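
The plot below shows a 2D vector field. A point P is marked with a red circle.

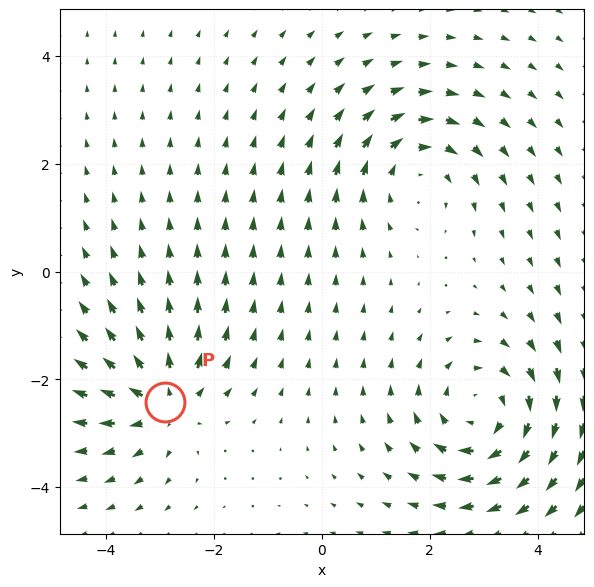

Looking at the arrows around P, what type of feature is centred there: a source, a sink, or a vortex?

At P (-2.9, -2.4) the arrows spread outward. Divergence about +5, curl ≈0 — positive divergence with near-zero curl is a source.

source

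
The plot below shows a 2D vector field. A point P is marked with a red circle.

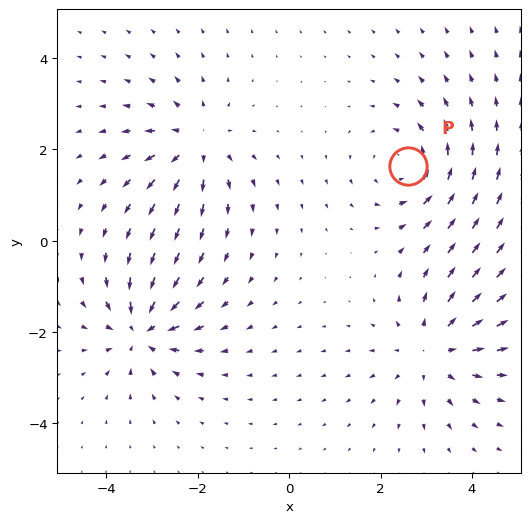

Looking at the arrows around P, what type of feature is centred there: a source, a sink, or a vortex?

At P (2.6, 1.6) the arrows circulate counterclockwise. Divergence ≈0, curl about +4 — near-zero divergence with nonzero curl is a vortex.

vortex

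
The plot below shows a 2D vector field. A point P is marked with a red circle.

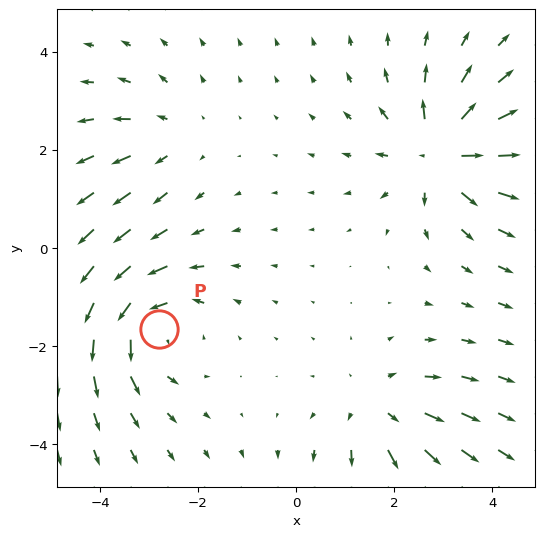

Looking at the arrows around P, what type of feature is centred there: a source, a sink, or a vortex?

vortex

At P (-2.8, -1.7) the arrows circulate counterclockwise. Divergence ≈0, curl about +4 — near-zero divergence with nonzero curl is a vortex.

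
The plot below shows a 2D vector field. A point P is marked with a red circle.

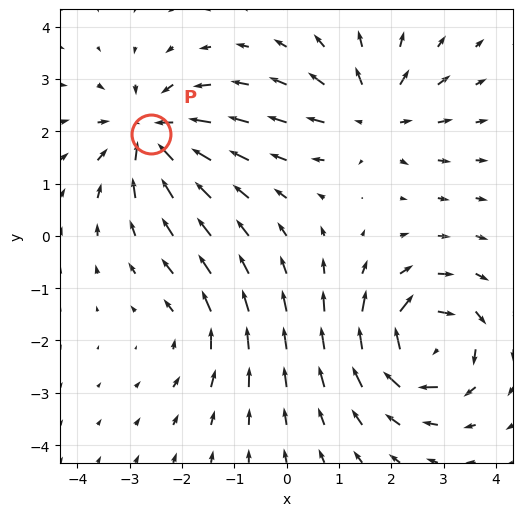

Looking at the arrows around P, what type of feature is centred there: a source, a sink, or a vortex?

sink

At P (-2.6, 2.0) the arrows converge inward. Divergence about -5, curl ≈0 — negative divergence with near-zero curl is a sink.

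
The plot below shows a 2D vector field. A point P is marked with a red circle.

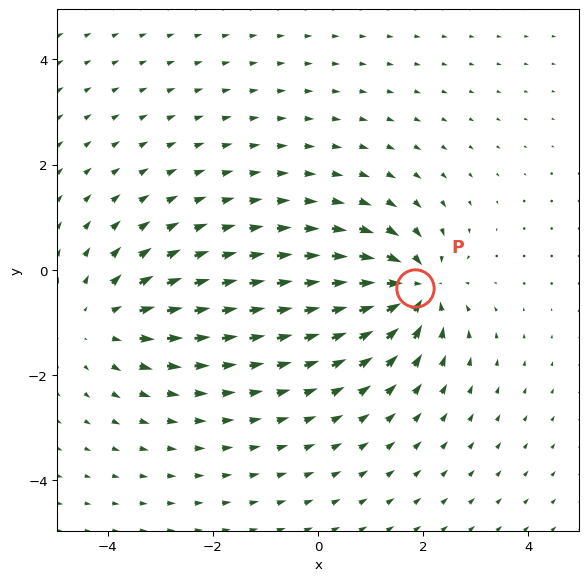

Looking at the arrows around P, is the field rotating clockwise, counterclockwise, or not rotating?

not rotating

Near P at (1.8, -0.4) the arrows show no circulation. The curl there is ≈0.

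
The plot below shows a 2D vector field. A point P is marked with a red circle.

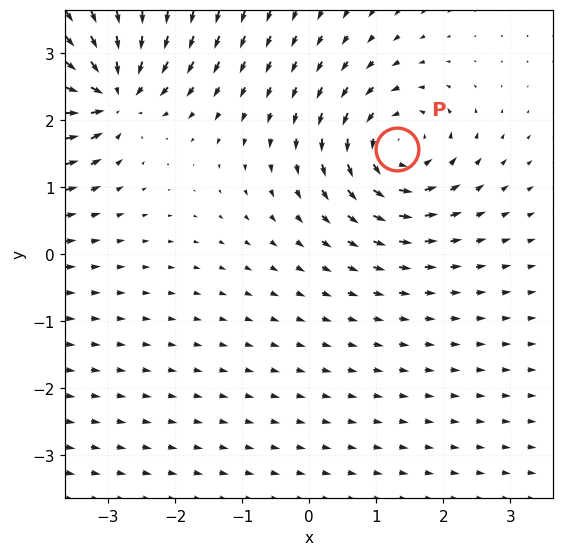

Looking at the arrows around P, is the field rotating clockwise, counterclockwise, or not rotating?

counterclockwise

Near P at (1.3, 1.6) the arrows circulate counterclockwise. The curl (z-component) there is about +4; positive curl means counterclockwise rotation.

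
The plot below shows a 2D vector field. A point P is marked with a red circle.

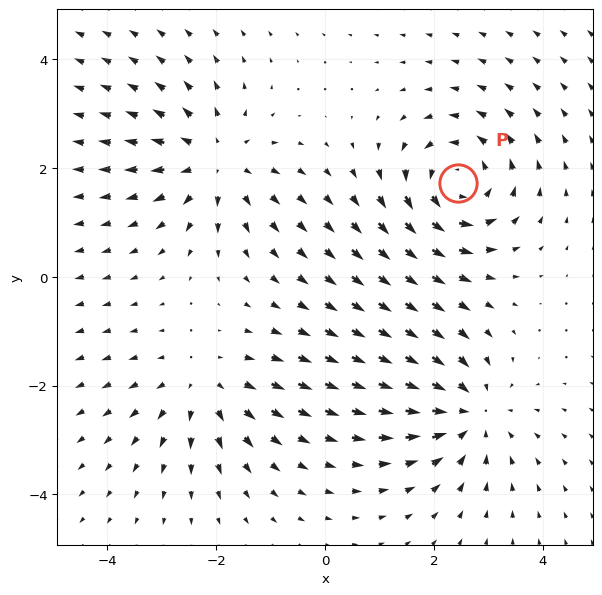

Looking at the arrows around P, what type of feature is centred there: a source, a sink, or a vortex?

At P (2.4, 1.7) the arrows circulate counterclockwise. Divergence ≈0, curl about +5 — near-zero divergence with nonzero curl is a vortex.

vortex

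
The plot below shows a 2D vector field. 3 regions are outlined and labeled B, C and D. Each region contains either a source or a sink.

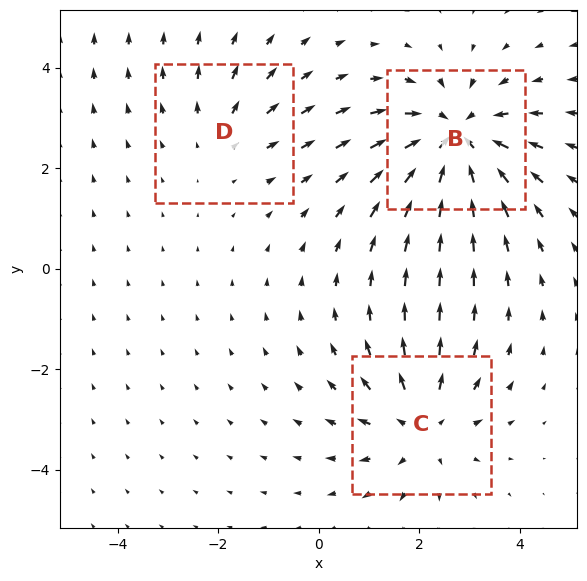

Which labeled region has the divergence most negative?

B

Divergence at each region's feature centre — B: about -4, C: about +3, D: about +2. Region B is most negative.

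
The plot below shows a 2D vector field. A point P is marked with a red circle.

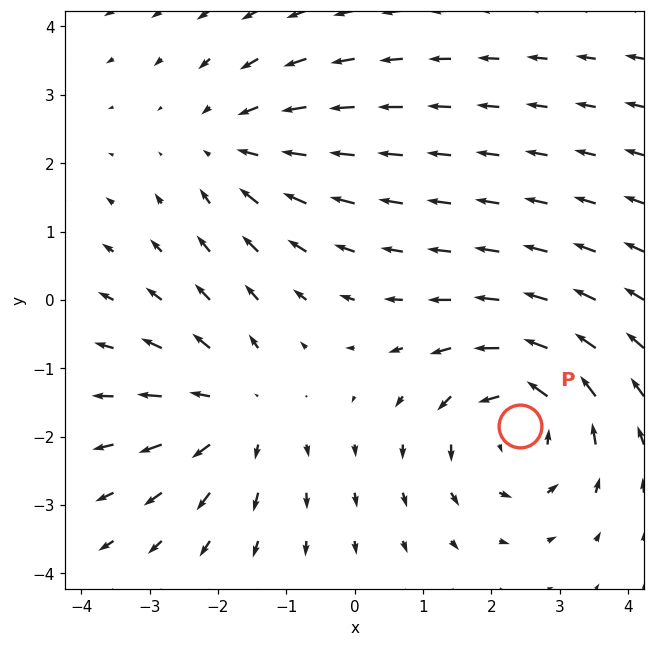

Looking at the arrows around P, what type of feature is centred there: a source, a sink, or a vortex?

At P (2.4, -1.8) the arrows circulate counterclockwise. Divergence ≈0, curl about +4 — near-zero divergence with nonzero curl is a vortex.

vortex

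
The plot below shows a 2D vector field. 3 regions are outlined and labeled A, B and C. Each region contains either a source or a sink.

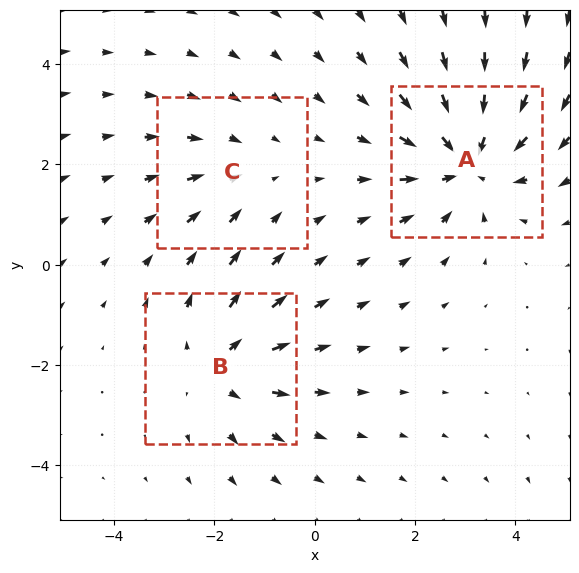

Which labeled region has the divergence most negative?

Divergence at each region's feature centre — A: about -4, B: about +3, C: about -2. Region A is most negative.

A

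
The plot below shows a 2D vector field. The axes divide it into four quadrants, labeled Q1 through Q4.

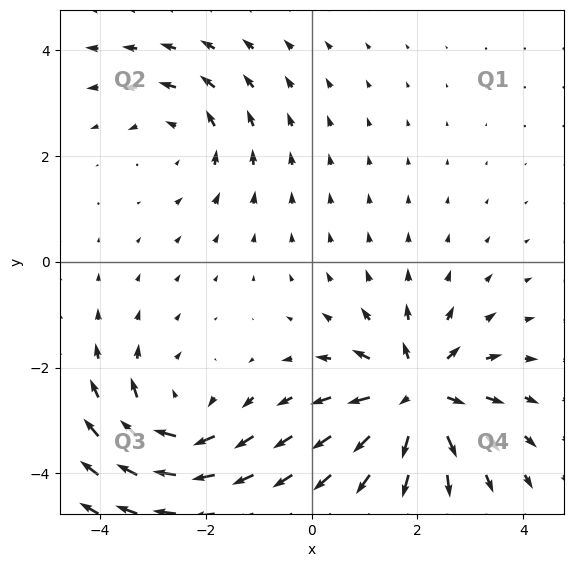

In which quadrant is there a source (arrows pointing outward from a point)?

The source sits at approximately (2.0, -2.5), which lies in quadrant Q4. The divergence there is about +5, positive as expected for a source.

Q4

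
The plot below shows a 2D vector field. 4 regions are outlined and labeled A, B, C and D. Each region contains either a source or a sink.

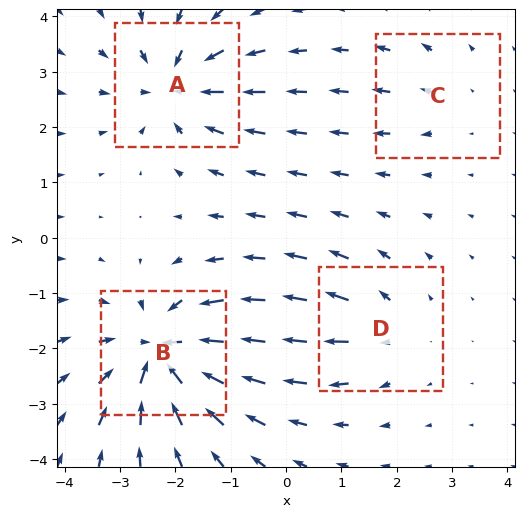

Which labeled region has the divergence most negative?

B

Divergence at each region's feature centre — A: about -6, B: about -7, C: about +2, D: about +3. Region B is most negative.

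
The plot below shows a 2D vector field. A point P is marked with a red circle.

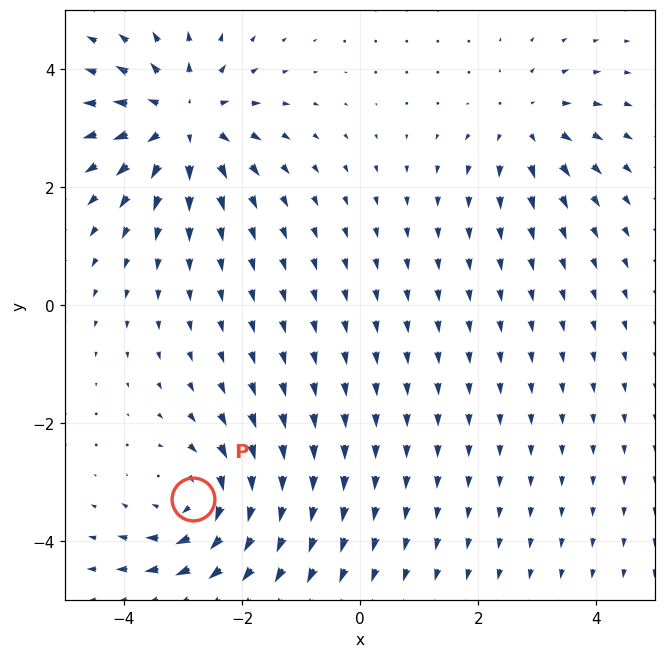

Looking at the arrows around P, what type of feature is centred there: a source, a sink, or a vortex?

vortex

At P (-2.8, -3.3) the arrows circulate clockwise. Divergence ≈0, curl about -5 — near-zero divergence with nonzero curl is a vortex.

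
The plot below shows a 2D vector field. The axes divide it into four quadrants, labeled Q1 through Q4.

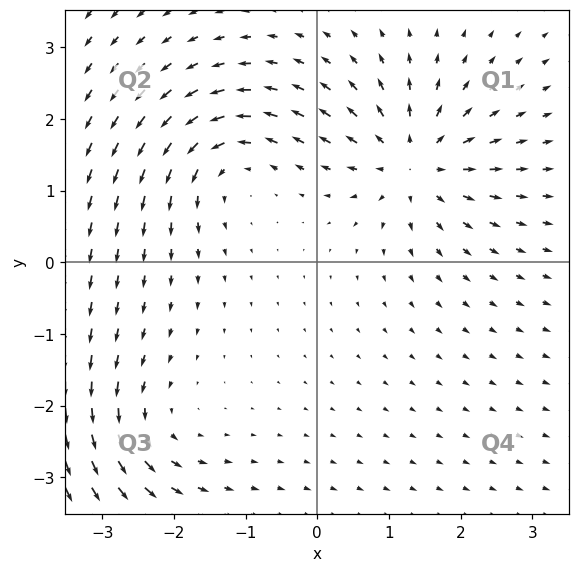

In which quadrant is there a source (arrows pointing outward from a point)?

The source sits at approximately (1.4, 1.4), which lies in quadrant Q1. The divergence there is about +6, positive as expected for a source.

Q1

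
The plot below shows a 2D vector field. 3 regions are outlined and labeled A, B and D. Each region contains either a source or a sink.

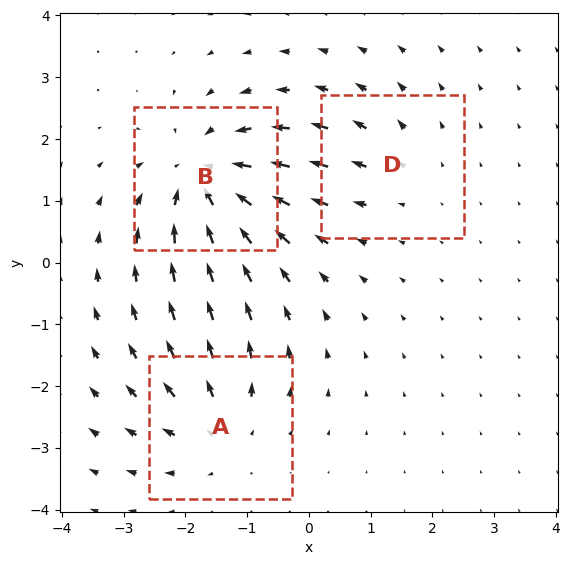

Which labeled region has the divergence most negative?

Divergence at each region's feature centre — A: about +3, B: about -5, D: about +2. Region B is most negative.

B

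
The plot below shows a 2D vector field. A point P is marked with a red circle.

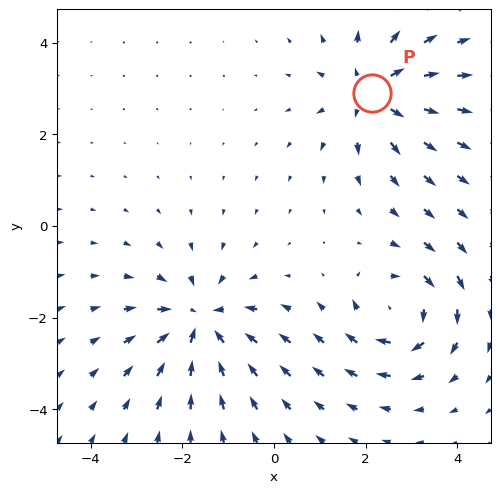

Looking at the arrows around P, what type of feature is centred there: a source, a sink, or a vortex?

At P (2.1, 2.9) the arrows spread outward. Divergence about +4, curl ≈0 — positive divergence with near-zero curl is a source.

source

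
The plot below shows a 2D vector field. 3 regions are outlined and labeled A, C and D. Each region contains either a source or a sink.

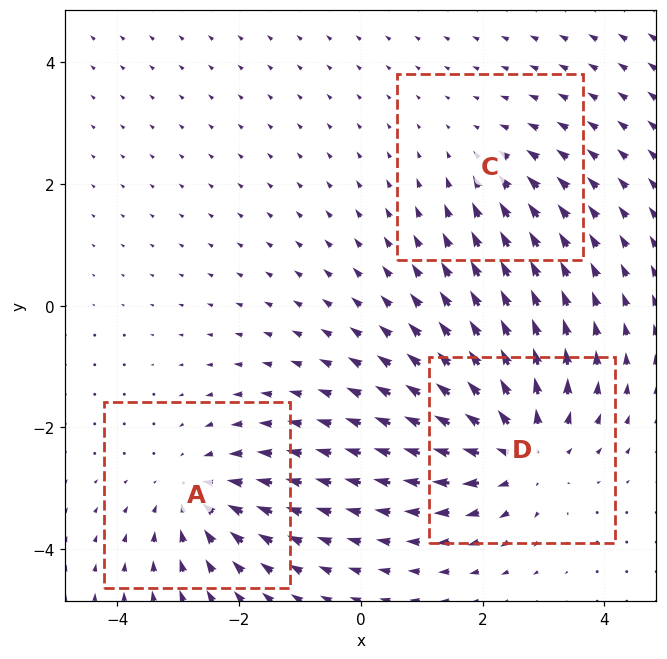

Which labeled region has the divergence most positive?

D

Divergence at each region's feature centre — A: about -3, C: about -2, D: about +4. Region D is most positive.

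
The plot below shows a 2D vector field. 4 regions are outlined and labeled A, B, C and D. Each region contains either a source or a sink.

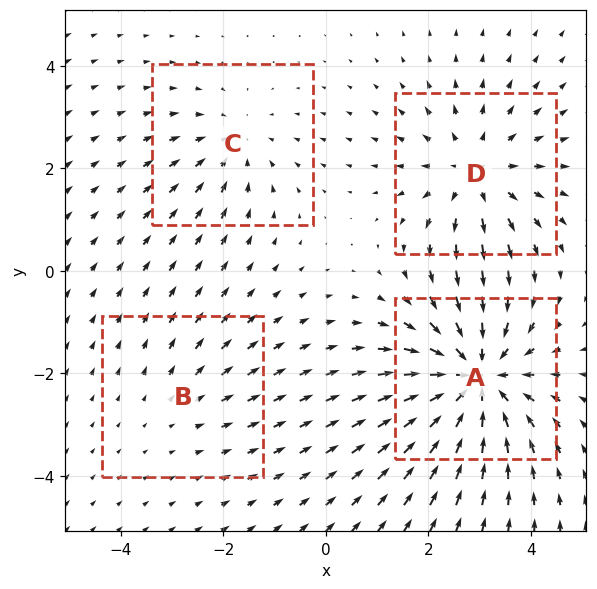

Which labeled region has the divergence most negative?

Divergence at each region's feature centre — A: about -6, B: about +2, C: about -3, D: about +4. Region A is most negative.

A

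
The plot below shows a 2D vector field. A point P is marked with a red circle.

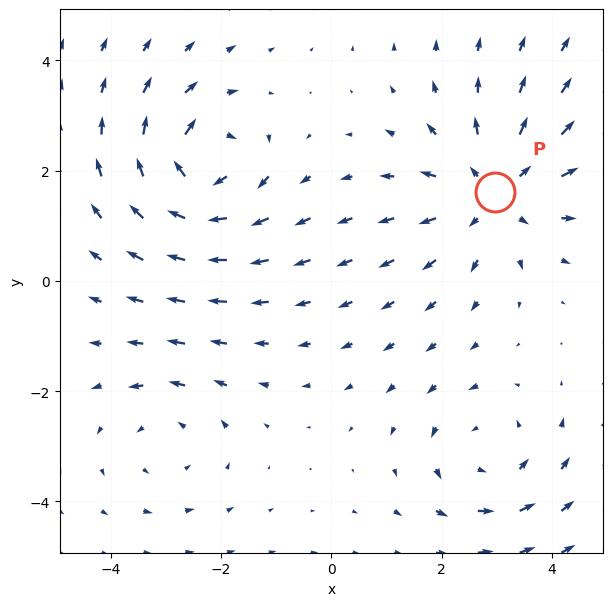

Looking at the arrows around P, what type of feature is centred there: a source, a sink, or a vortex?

source

At P (3.0, 1.6) the arrows spread outward. Divergence about +4, curl ≈0 — positive divergence with near-zero curl is a source.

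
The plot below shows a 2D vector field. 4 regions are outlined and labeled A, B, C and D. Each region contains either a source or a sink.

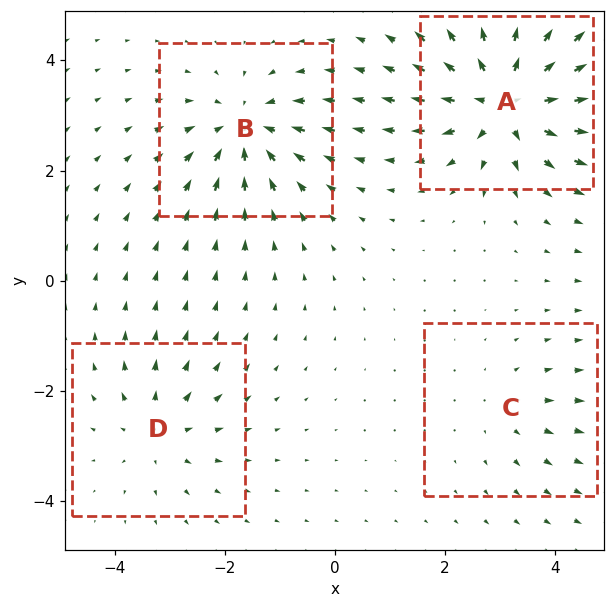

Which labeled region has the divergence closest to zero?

C

Divergence at each region's feature centre — A: about +7, B: about -5, C: about +2, D: about +4. Region C is closest to zero.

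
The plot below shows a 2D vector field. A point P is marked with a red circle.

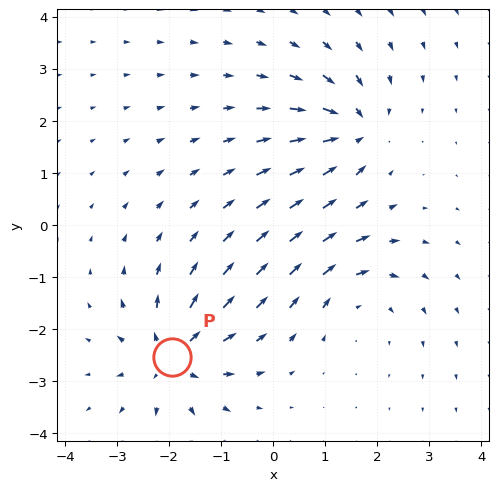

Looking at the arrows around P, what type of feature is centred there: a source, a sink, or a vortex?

At P (-1.9, -2.5) the arrows spread outward. Divergence about +5, curl ≈0 — positive divergence with near-zero curl is a source.

source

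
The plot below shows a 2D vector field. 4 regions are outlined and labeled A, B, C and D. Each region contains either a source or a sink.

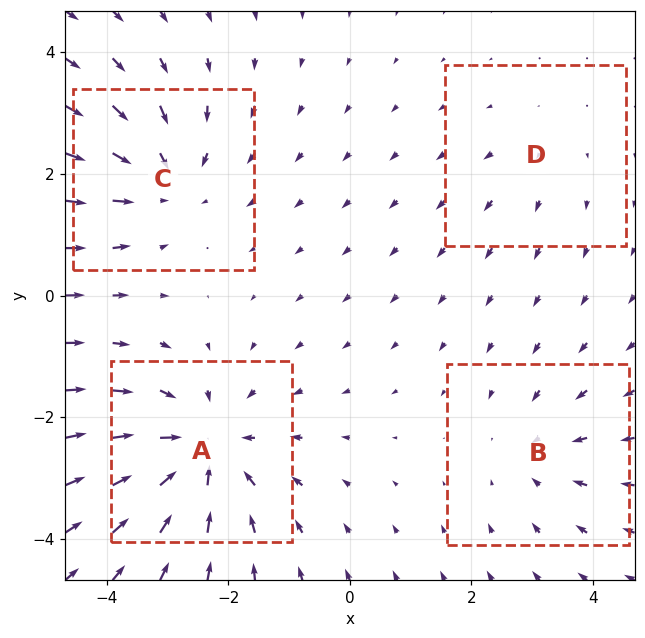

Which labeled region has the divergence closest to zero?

Divergence at each region's feature centre — A: about -6, B: about -3, C: about -4, D: about +2. Region D is closest to zero.

D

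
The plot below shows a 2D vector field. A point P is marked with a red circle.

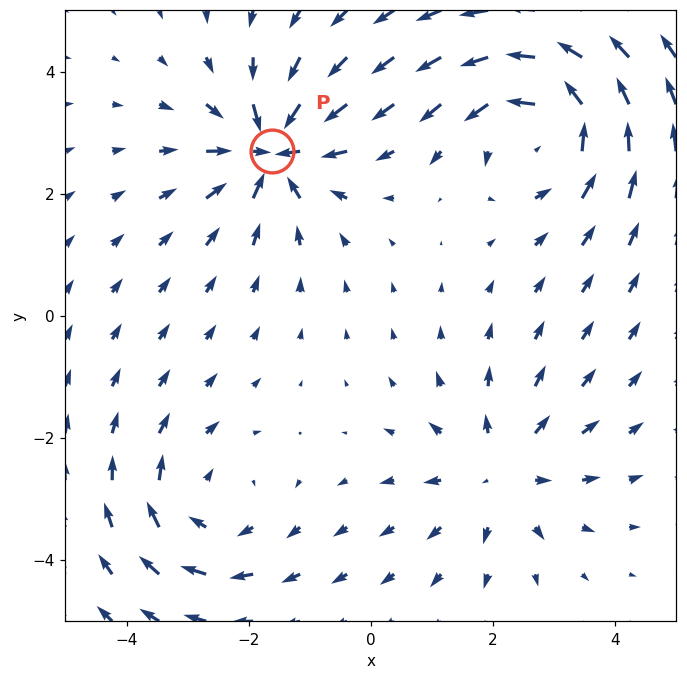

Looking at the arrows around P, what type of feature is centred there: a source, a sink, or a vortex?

sink

At P (-1.6, 2.7) the arrows converge inward. Divergence about -5, curl ≈0 — negative divergence with near-zero curl is a sink.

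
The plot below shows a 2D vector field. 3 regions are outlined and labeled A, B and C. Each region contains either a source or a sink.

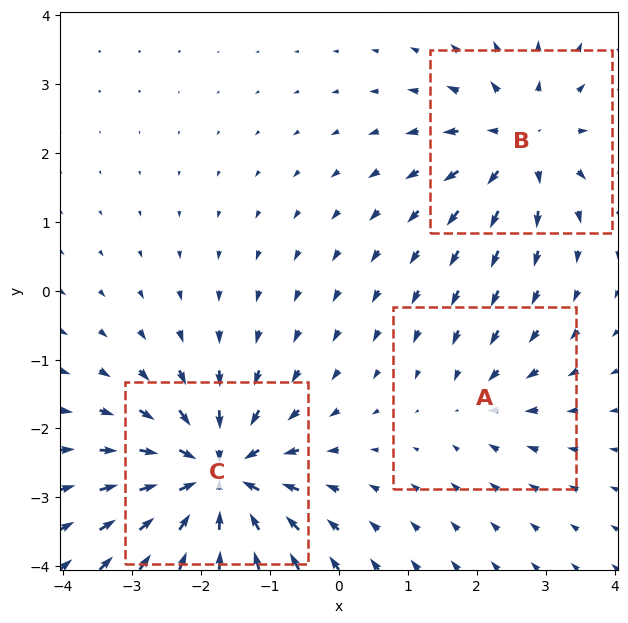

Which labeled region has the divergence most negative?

Divergence at each region's feature centre — A: about -2, B: about +4, C: about -6. Region C is most negative.

C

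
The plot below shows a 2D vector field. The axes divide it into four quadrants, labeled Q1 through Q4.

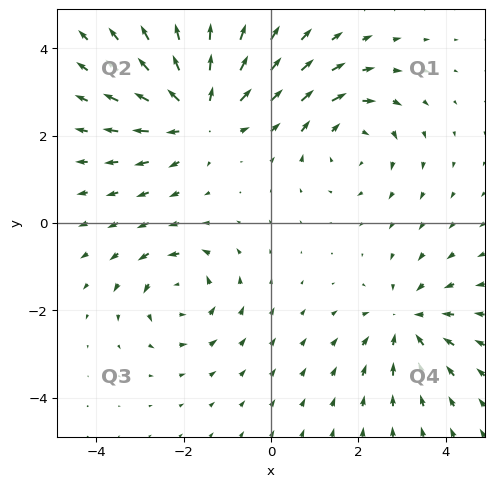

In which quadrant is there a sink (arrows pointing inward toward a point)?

The sink sits at approximately (3.1, -2.3), which lies in quadrant Q4. The divergence there is about -3, negative as expected for a sink.

Q4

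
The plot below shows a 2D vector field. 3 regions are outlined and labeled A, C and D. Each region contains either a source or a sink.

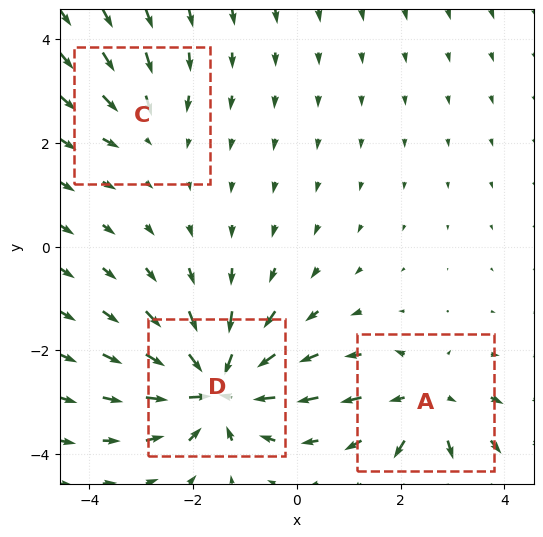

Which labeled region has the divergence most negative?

D

Divergence at each region's feature centre — A: about +4, C: about -2, D: about -6. Region D is most negative.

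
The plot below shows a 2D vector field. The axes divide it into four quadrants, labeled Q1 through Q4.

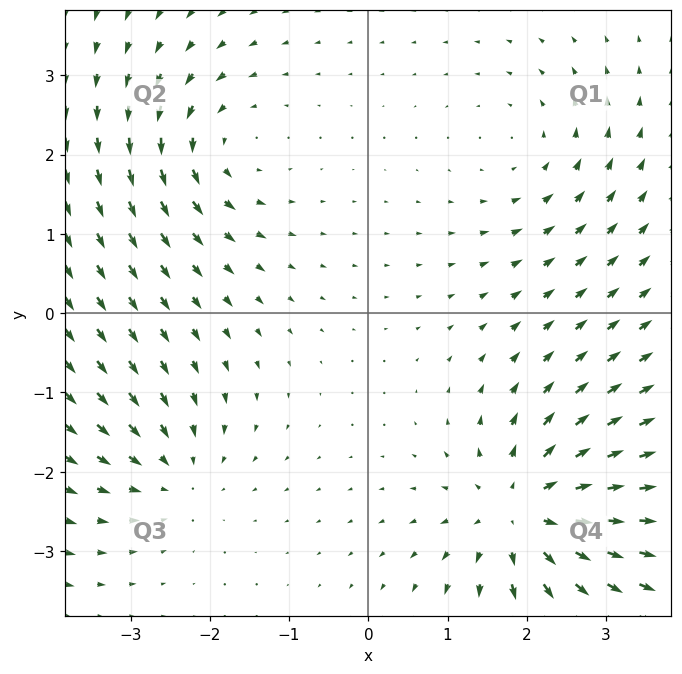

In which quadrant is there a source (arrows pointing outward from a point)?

The source sits at approximately (2.0, -2.5), which lies in quadrant Q4. The divergence there is about +6, positive as expected for a source.

Q4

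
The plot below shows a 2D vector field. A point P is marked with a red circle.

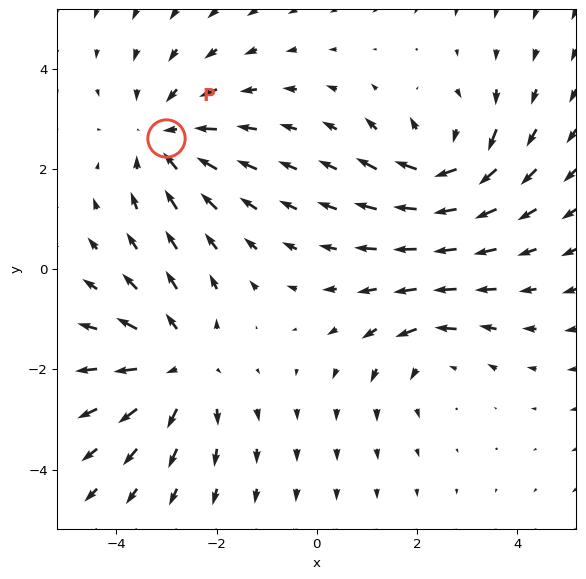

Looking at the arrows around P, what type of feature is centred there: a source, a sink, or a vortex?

sink

At P (-3.0, 2.6) the arrows converge inward. Divergence about -4, curl ≈0 — negative divergence with near-zero curl is a sink.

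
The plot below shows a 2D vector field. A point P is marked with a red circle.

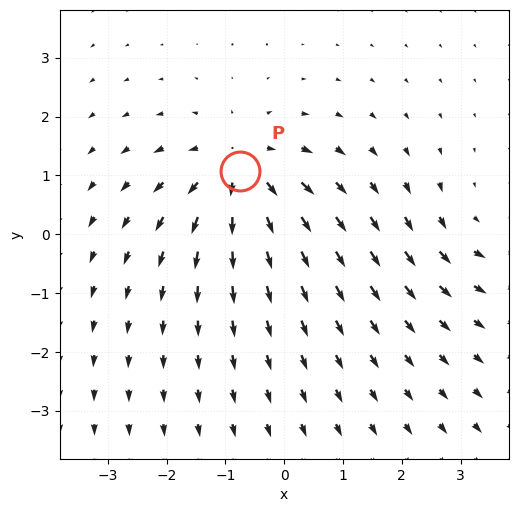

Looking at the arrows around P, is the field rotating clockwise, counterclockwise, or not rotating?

not rotating

Near P at (-0.8, 1.1) the arrows show no circulation. The curl there is ≈0.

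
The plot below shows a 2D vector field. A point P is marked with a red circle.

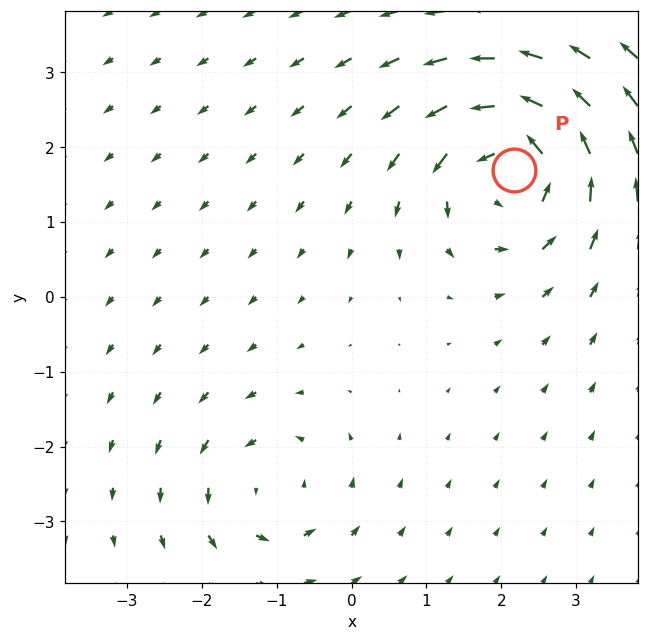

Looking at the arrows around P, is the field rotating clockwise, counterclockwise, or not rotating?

counterclockwise

Near P at (2.2, 1.7) the arrows circulate counterclockwise. The curl (z-component) there is about +6; positive curl means counterclockwise rotation.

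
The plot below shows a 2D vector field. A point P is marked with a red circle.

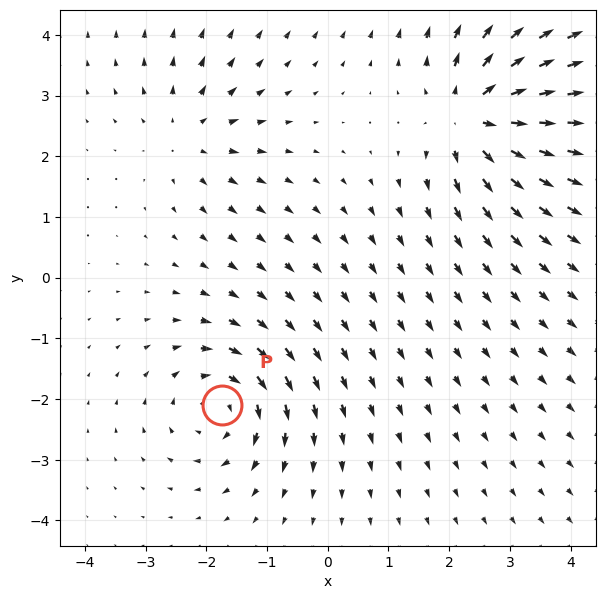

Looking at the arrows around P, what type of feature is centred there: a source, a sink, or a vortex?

At P (-1.8, -2.1) the arrows circulate clockwise. Divergence ≈0, curl about -5 — near-zero divergence with nonzero curl is a vortex.

vortex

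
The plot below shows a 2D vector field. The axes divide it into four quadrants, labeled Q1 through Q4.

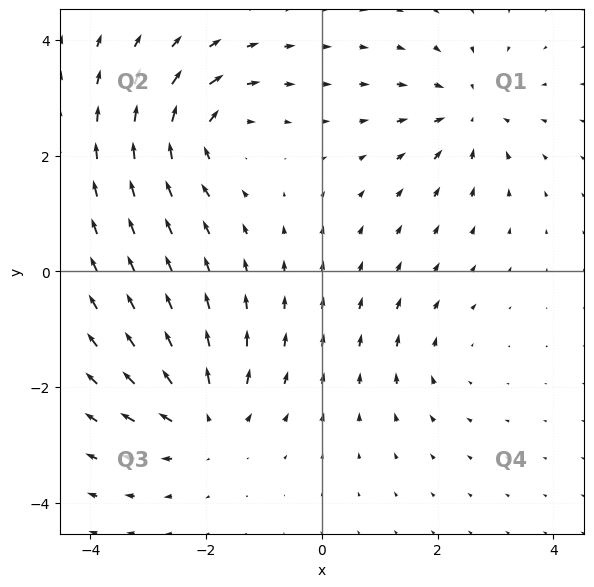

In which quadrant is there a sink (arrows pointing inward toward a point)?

Q1

The sink sits at approximately (2.5, 2.8), which lies in quadrant Q1. The divergence there is about -5, negative as expected for a sink.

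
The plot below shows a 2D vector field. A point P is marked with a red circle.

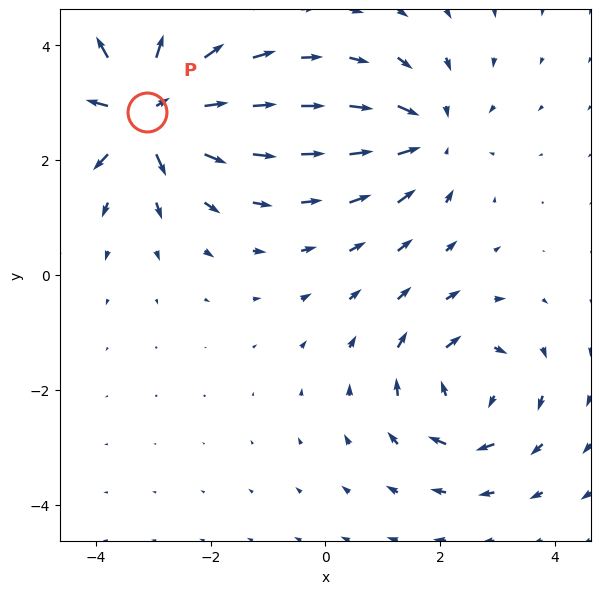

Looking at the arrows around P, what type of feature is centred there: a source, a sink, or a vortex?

source

At P (-3.1, 2.8) the arrows spread outward. Divergence about +6, curl ≈0 — positive divergence with near-zero curl is a source.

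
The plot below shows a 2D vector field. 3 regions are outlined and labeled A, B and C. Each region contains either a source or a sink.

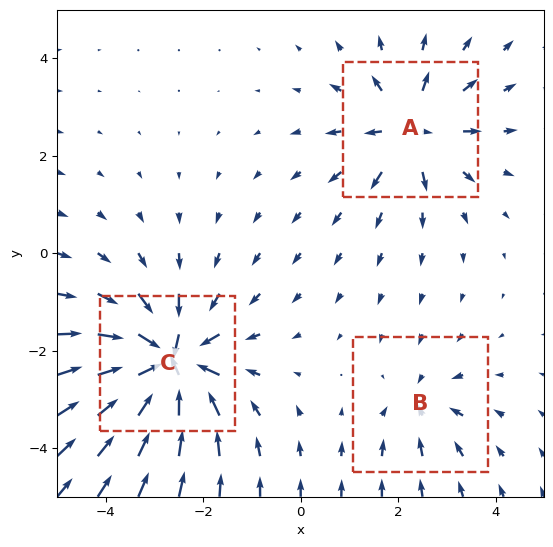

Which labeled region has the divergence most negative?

C

Divergence at each region's feature centre — A: about +4, B: about -2, C: about -6. Region C is most negative.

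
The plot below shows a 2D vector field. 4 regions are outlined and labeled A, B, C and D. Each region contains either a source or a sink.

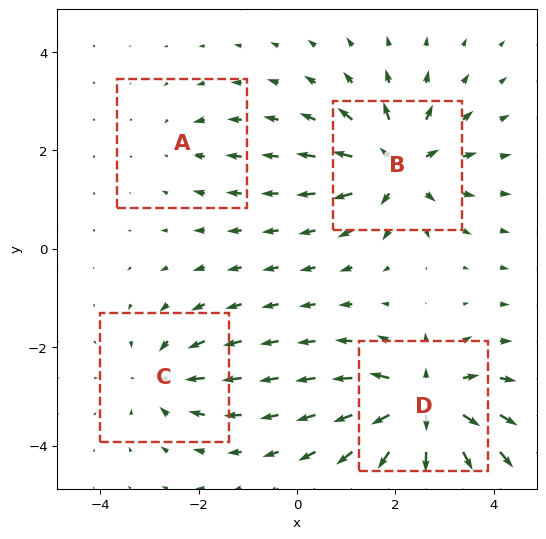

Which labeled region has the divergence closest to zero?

A

Divergence at each region's feature centre — A: about -2, B: about +7, C: about -4, D: about +8. Region A is closest to zero.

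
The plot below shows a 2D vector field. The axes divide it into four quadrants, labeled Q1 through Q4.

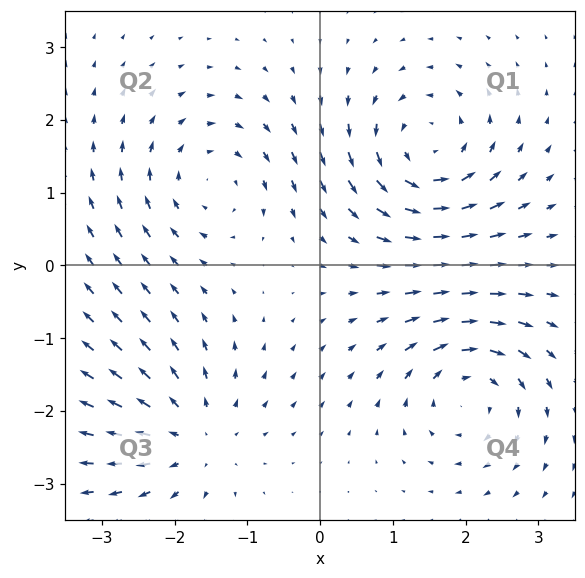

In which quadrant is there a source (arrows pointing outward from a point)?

The source sits at approximately (-1.7, -2.4), which lies in quadrant Q3. The divergence there is about +4, positive as expected for a source.

Q3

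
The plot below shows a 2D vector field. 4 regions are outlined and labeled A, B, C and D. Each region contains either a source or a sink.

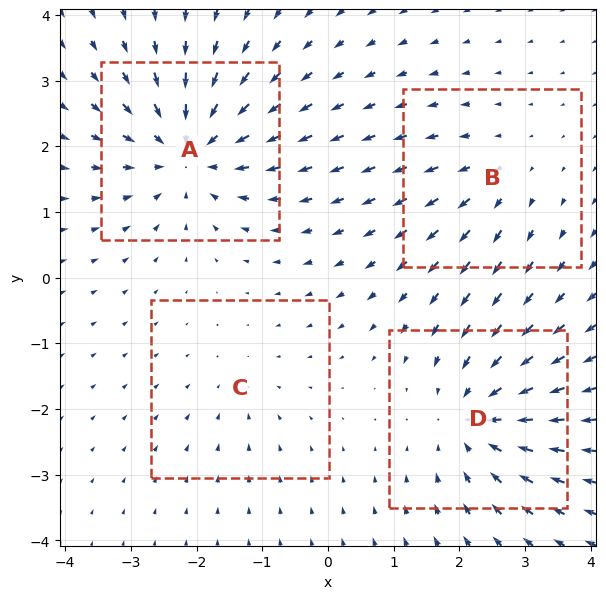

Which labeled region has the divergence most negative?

A

Divergence at each region's feature centre — A: about -6, B: about +3, C: about -2, D: about -5. Region A is most negative.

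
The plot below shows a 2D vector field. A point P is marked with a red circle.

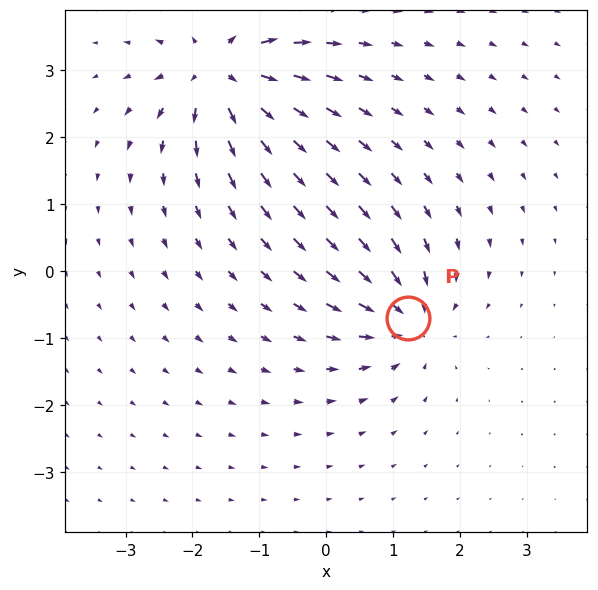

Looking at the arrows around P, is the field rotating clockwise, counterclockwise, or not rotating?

Near P at (1.2, -0.7) the arrows show no circulation. The curl there is ≈0.

not rotating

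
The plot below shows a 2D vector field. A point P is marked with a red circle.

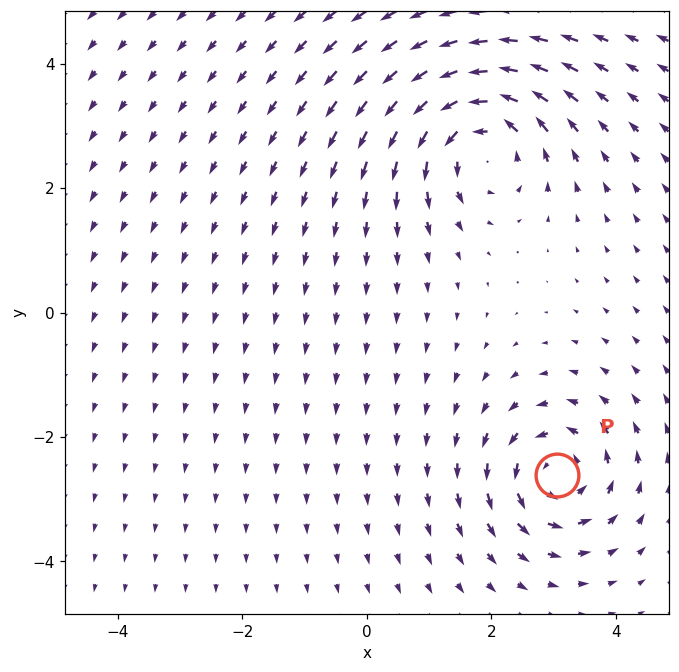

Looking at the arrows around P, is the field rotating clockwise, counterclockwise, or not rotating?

Near P at (3.0, -2.6) the arrows circulate counterclockwise. The curl (z-component) there is about +5; positive curl means counterclockwise rotation.

counterclockwise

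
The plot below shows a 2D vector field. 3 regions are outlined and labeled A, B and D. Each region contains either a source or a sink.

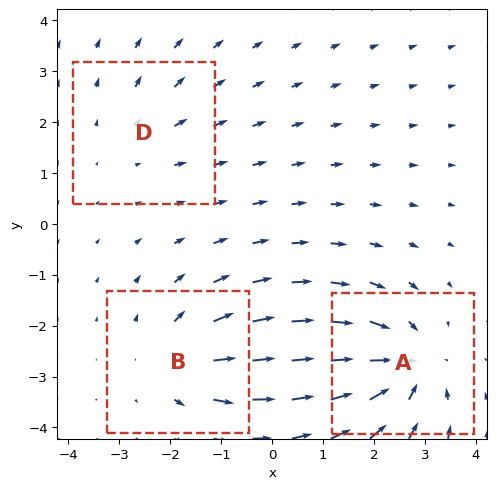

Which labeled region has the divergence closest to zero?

Divergence at each region's feature centre — A: about -4, B: about +3, D: about +2. Region D is closest to zero.

D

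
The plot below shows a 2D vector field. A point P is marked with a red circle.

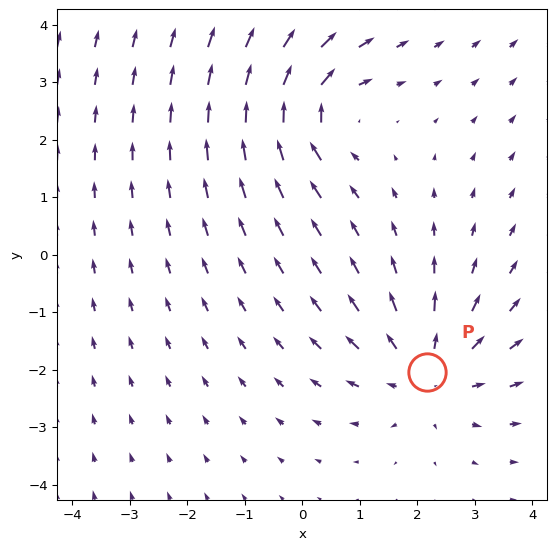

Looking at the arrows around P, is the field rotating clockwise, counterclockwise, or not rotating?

Near P at (2.2, -2.0) the arrows show no circulation. The curl there is ≈0.

not rotating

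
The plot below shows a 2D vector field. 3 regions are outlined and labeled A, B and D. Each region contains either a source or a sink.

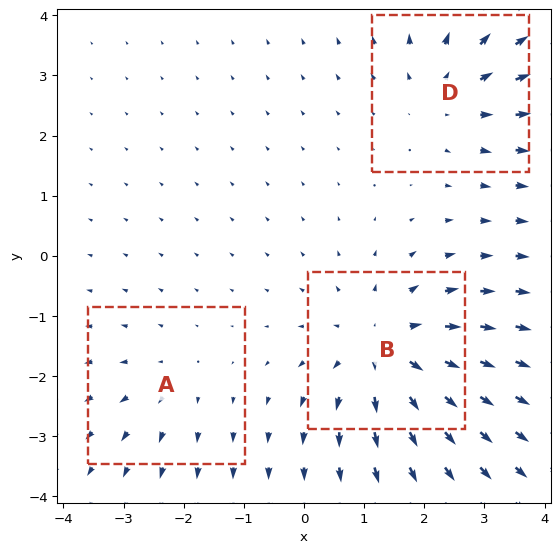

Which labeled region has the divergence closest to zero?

Divergence at each region's feature centre — A: about +2, B: about +4, D: about +3. Region A is closest to zero.

A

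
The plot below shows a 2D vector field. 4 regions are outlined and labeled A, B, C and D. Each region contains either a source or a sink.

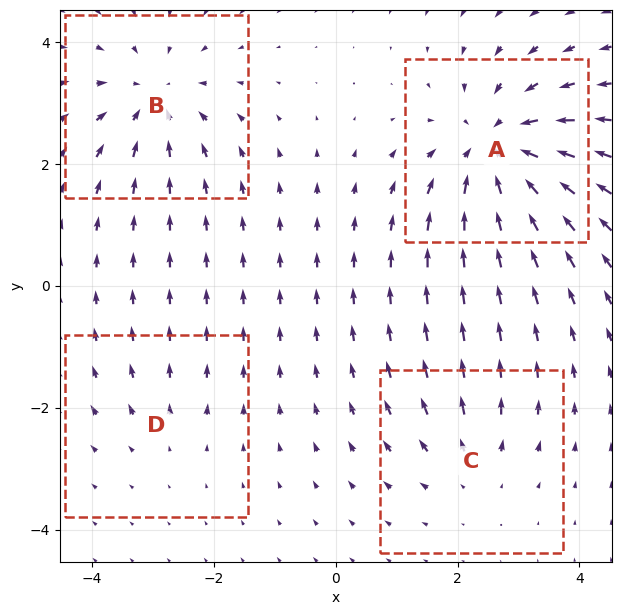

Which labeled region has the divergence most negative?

A

Divergence at each region's feature centre — A: about -7, B: about -5, C: about +3, D: about +2. Region A is most negative.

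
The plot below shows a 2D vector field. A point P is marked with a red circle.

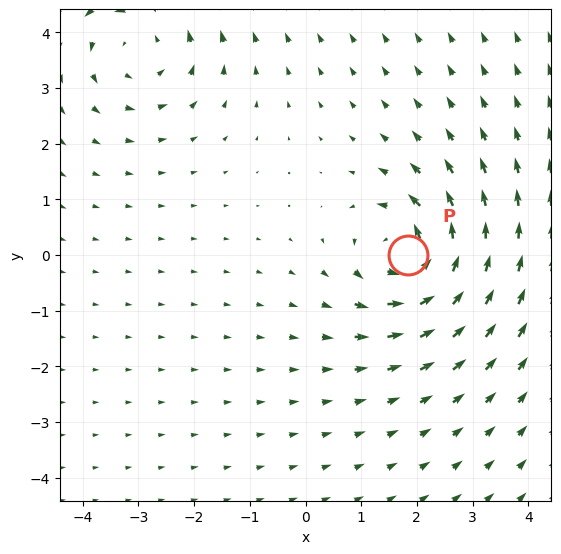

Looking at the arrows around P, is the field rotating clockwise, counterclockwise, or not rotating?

counterclockwise

Near P at (1.8, -0.0) the arrows circulate counterclockwise. The curl (z-component) there is about +5; positive curl means counterclockwise rotation.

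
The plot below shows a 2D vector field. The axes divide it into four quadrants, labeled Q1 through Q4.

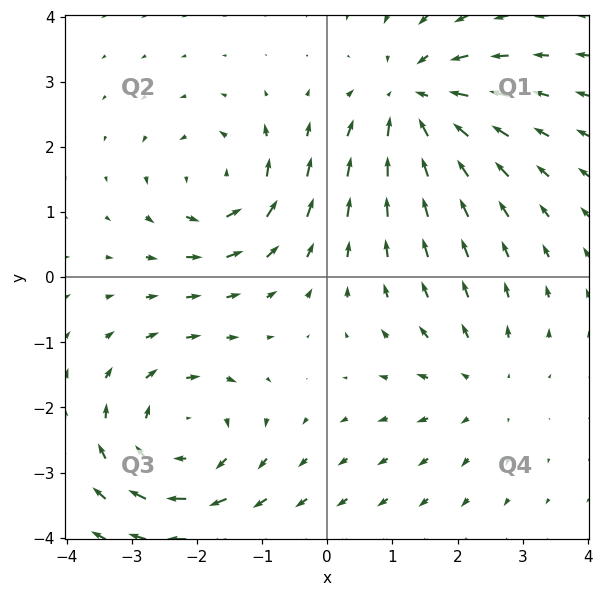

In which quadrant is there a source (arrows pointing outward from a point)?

Q4

The source sits at approximately (2.4, -1.6), which lies in quadrant Q4. The divergence there is about +2, positive as expected for a source.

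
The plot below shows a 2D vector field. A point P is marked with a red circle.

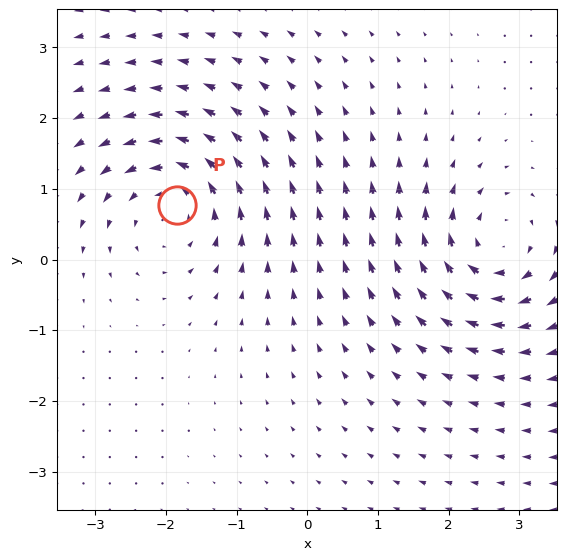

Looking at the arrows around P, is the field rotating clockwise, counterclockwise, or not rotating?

Near P at (-1.8, 0.8) the arrows circulate counterclockwise. The curl (z-component) there is about +3; positive curl means counterclockwise rotation.

counterclockwise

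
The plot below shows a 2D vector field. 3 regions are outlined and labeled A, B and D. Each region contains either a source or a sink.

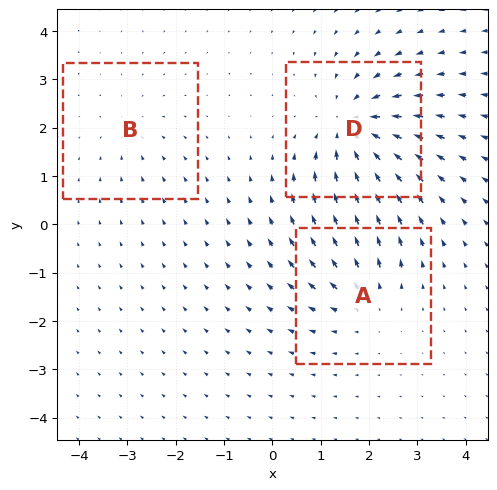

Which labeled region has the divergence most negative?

Divergence at each region's feature centre — A: about +3, B: about -2, D: about -5. Region D is most negative.

D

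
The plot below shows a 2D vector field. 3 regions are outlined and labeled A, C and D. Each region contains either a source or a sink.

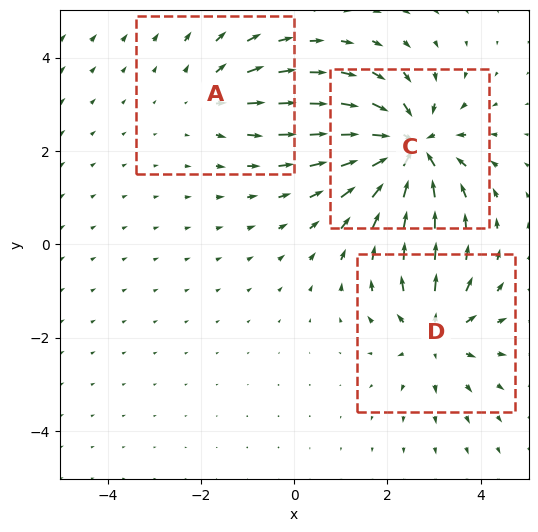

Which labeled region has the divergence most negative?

C

Divergence at each region's feature centre — A: about +2, C: about -5, D: about +3. Region C is most negative.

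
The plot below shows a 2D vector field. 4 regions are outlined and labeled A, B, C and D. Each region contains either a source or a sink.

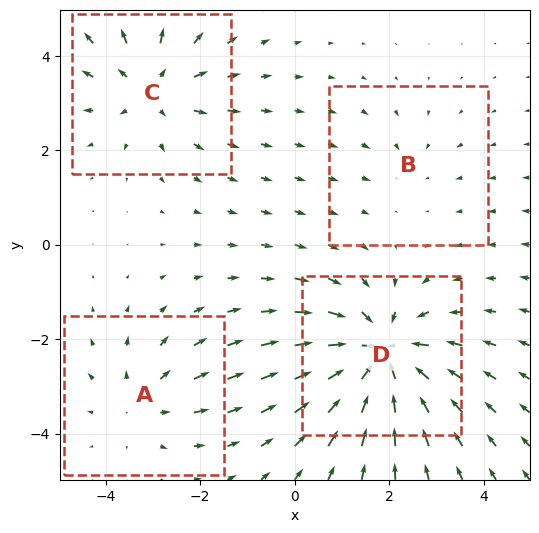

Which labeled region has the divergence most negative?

D

Divergence at each region's feature centre — A: about +3, B: about -2, C: about +4, D: about -6. Region D is most negative.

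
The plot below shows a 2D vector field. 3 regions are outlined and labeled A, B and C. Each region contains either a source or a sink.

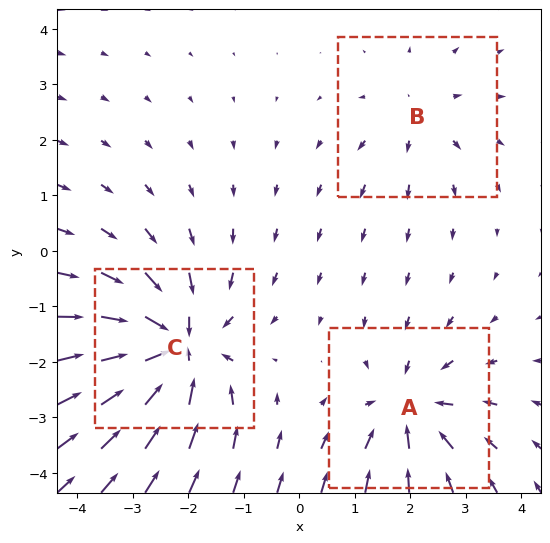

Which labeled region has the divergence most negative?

C

Divergence at each region's feature centre — A: about -4, B: about +2, C: about -6. Region C is most negative.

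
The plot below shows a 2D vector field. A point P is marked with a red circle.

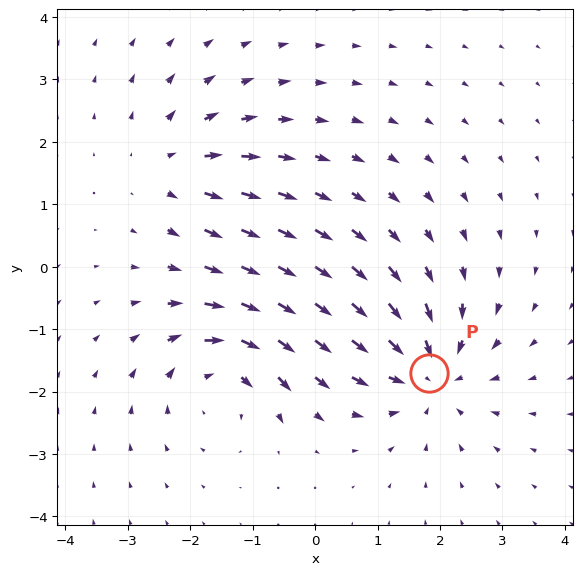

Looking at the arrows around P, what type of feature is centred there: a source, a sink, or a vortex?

sink

At P (1.8, -1.7) the arrows converge inward. Divergence about -5, curl ≈0 — negative divergence with near-zero curl is a sink.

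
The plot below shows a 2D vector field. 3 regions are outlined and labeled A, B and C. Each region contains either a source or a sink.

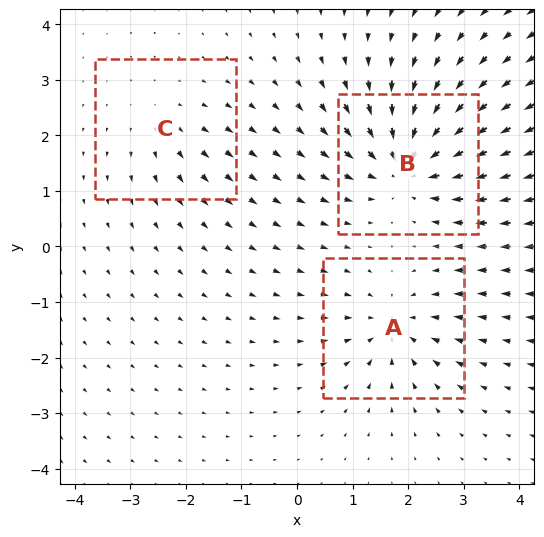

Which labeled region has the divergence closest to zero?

Divergence at each region's feature centre — A: about -4, B: about -6, C: about +2. Region C is closest to zero.

C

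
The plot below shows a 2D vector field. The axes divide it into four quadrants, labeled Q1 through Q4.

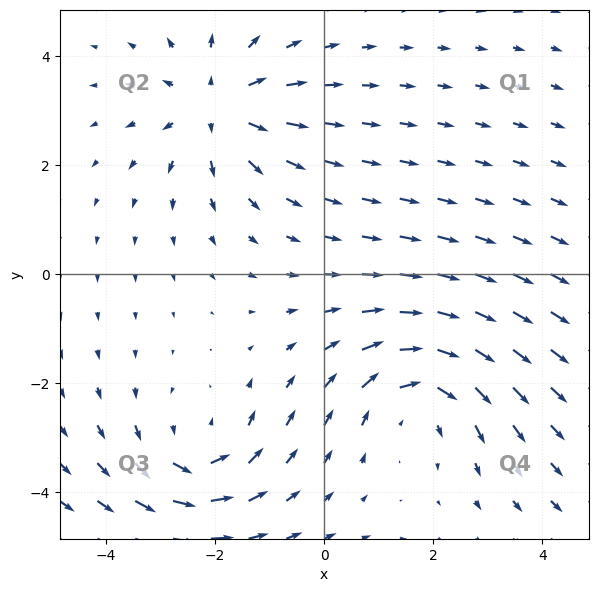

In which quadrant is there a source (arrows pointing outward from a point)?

The source sits at approximately (-1.9, 3.1), which lies in quadrant Q2. The divergence there is about +4, positive as expected for a source.

Q2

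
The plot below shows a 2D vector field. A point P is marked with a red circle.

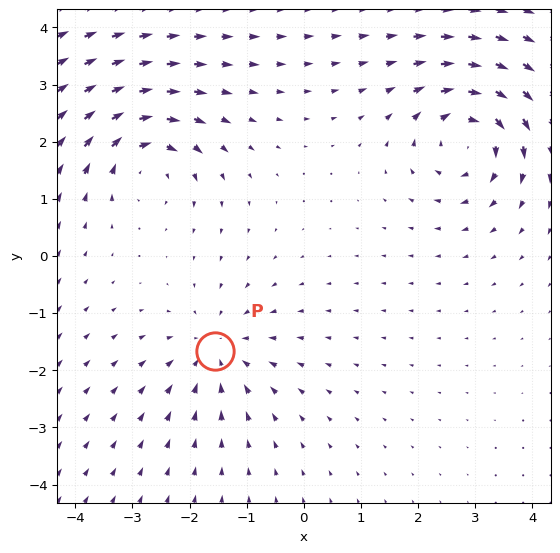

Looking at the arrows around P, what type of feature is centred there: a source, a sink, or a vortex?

sink

At P (-1.5, -1.7) the arrows converge inward. Divergence about -3, curl ≈0 — negative divergence with near-zero curl is a sink.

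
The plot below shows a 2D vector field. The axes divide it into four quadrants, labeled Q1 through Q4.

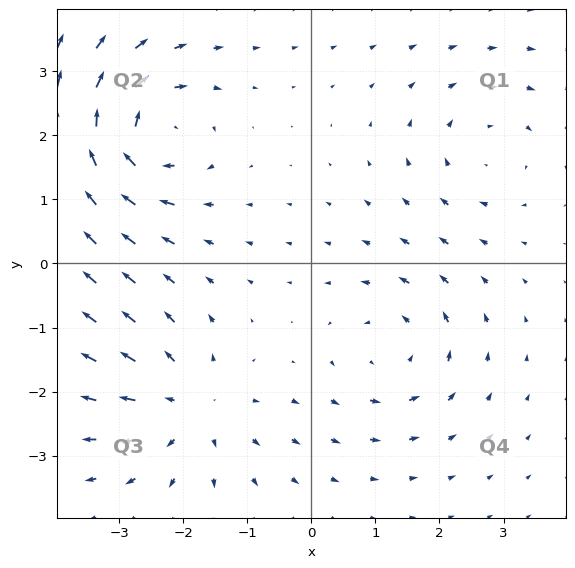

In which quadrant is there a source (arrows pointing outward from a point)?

The source sits at approximately (-1.9, -2.2), which lies in quadrant Q3. The divergence there is about +4, positive as expected for a source.

Q3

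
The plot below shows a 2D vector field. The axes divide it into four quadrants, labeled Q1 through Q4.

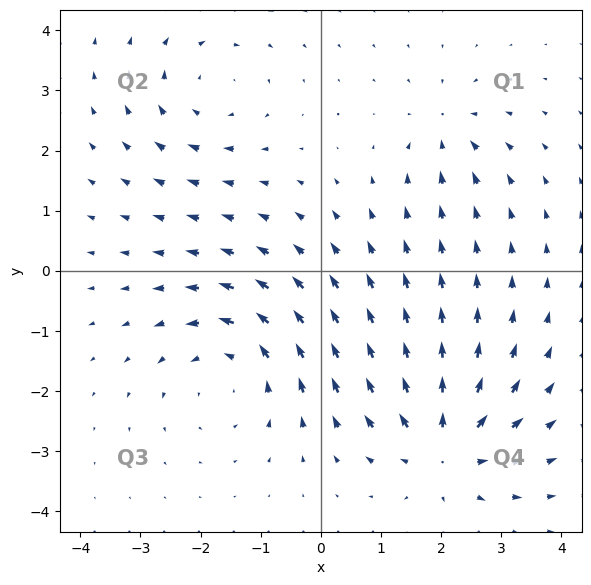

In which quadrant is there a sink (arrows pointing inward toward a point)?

Q1

The sink sits at approximately (2.1, 2.3), which lies in quadrant Q1. The divergence there is about -4, negative as expected for a sink.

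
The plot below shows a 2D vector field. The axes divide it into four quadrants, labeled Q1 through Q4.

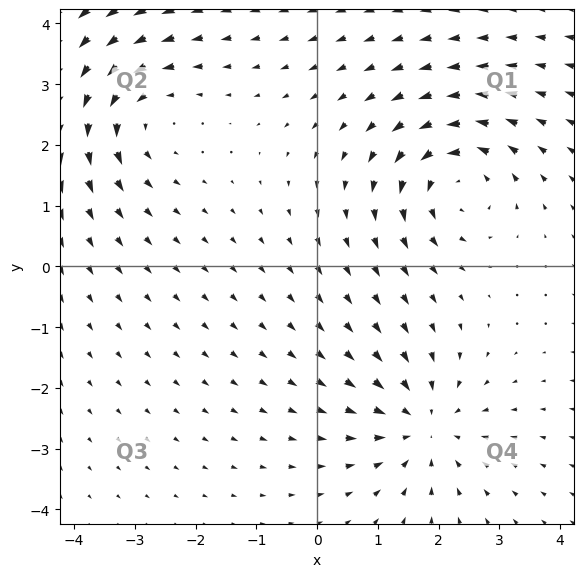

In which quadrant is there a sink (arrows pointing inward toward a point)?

The sink sits at approximately (1.8, -2.6), which lies in quadrant Q4. The divergence there is about -4, negative as expected for a sink.

Q4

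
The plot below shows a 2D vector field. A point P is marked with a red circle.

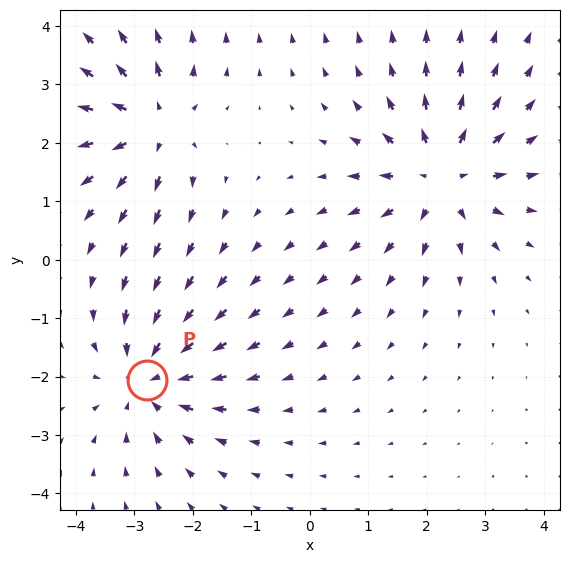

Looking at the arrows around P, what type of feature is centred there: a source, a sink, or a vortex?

sink

At P (-2.8, -2.1) the arrows converge inward. Divergence about -5, curl ≈0 — negative divergence with near-zero curl is a sink.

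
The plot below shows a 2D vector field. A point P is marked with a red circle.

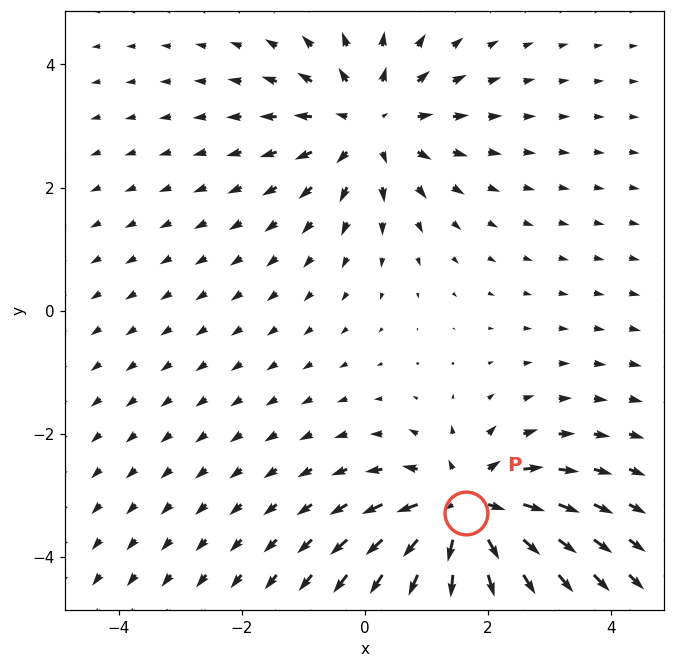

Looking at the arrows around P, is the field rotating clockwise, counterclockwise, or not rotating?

not rotating

Near P at (1.6, -3.3) the arrows show no circulation. The curl there is ≈0.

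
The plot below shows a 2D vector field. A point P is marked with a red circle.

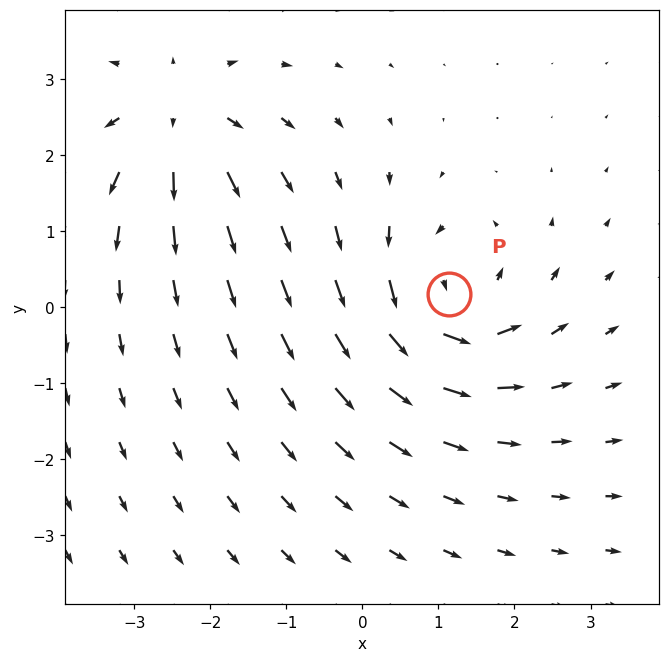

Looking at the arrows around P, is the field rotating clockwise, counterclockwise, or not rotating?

counterclockwise

Near P at (1.1, 0.2) the arrows circulate counterclockwise. The curl (z-component) there is about +6; positive curl means counterclockwise rotation.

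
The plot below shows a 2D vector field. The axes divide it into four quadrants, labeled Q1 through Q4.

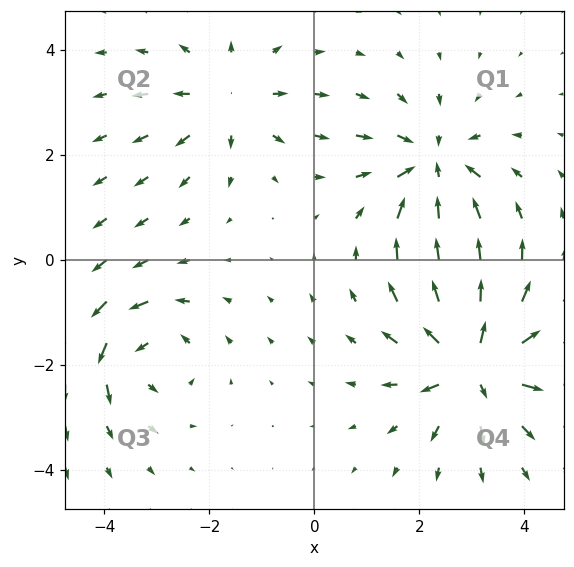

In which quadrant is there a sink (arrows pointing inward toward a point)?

Q1

The sink sits at approximately (2.3, 1.8), which lies in quadrant Q1. The divergence there is about -4, negative as expected for a sink.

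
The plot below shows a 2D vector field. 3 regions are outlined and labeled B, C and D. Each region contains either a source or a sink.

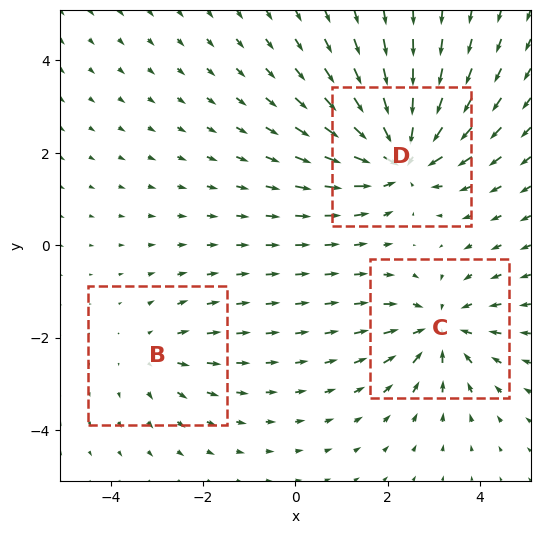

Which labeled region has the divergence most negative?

D

Divergence at each region's feature centre — B: about +2, C: about -4, D: about -5. Region D is most negative.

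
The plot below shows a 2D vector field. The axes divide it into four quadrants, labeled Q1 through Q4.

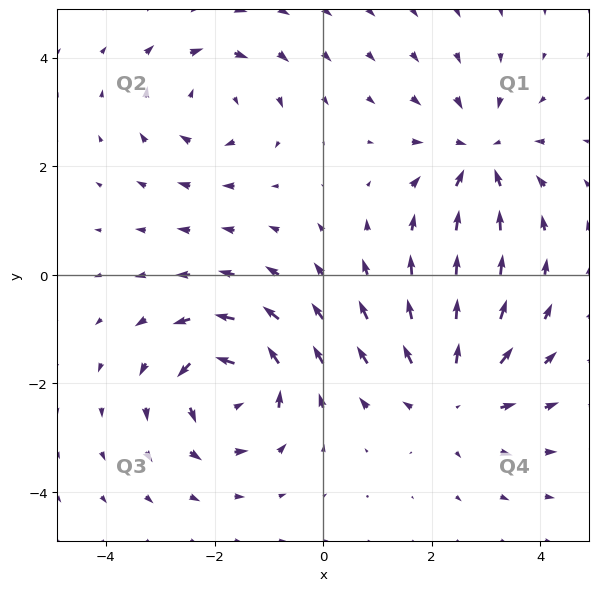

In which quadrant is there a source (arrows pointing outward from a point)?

The source sits at approximately (2.4, -2.2), which lies in quadrant Q4. The divergence there is about +4, positive as expected for a source.

Q4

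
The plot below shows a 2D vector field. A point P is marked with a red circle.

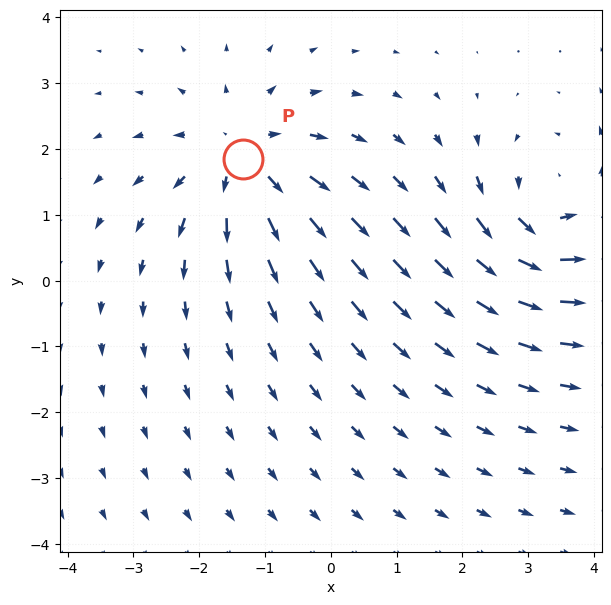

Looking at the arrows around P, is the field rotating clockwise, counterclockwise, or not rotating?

Near P at (-1.3, 1.8) the arrows show no circulation. The curl there is ≈0.

not rotating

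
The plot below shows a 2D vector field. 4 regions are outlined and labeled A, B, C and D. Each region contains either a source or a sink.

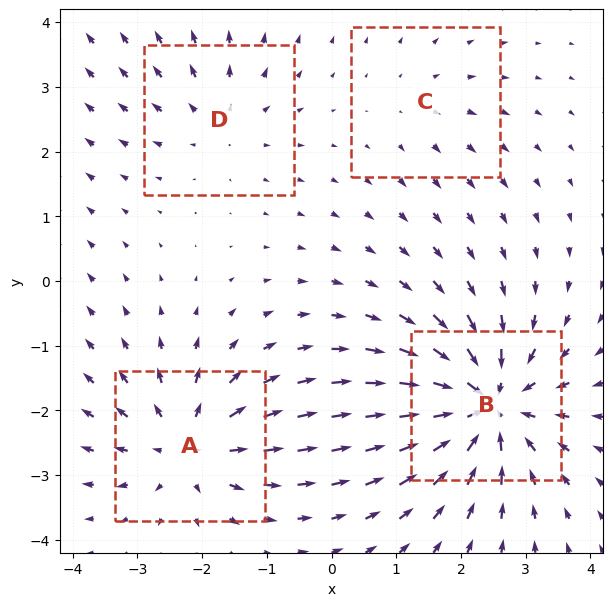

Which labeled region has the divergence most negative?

Divergence at each region's feature centre — A: about +6, B: about -8, C: about +2, D: about +3. Region B is most negative.

B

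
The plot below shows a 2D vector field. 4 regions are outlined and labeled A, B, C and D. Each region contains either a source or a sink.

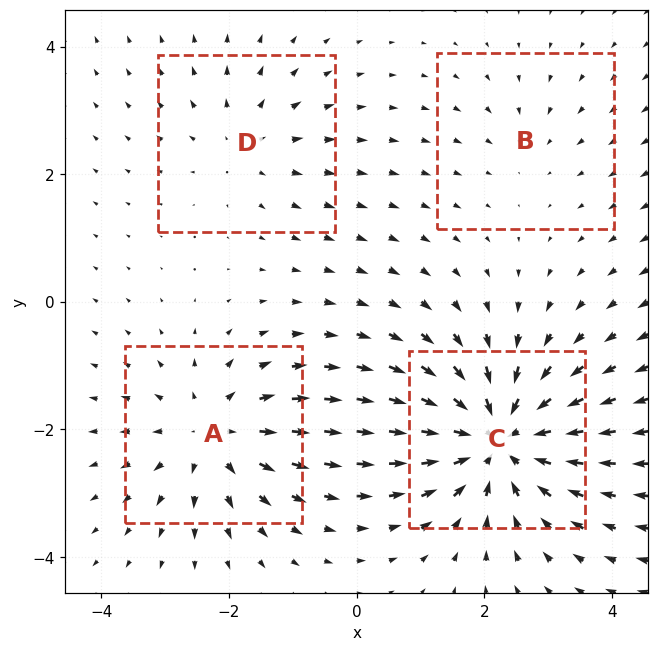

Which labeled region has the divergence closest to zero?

B

Divergence at each region's feature centre — A: about +5, B: about -2, C: about -7, D: about +3. Region B is closest to zero.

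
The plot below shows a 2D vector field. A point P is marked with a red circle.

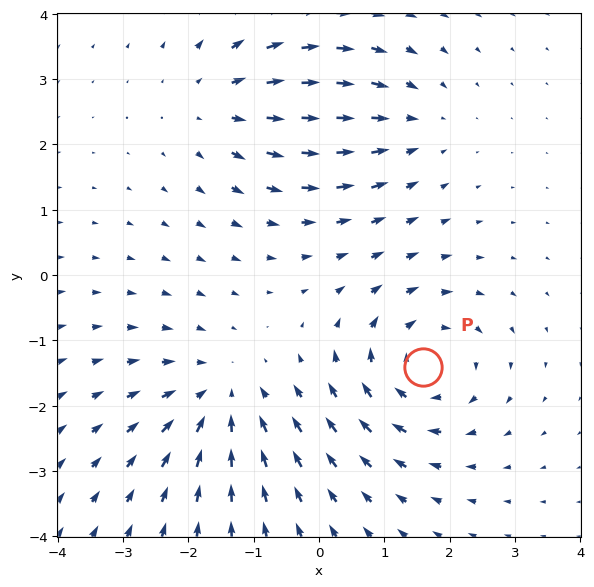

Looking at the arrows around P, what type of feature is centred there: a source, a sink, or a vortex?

vortex

At P (1.6, -1.4) the arrows circulate clockwise. Divergence ≈0, curl about -4 — near-zero divergence with nonzero curl is a vortex.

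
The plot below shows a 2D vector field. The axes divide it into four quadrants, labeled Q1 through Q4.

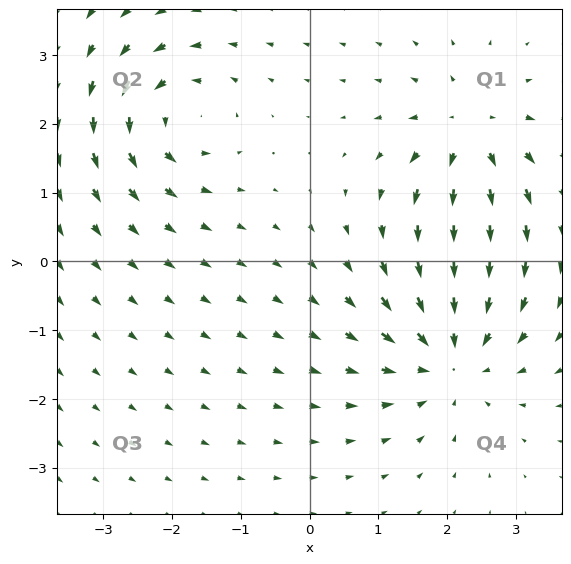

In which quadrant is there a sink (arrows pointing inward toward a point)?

Q4

The sink sits at approximately (2.1, -1.4), which lies in quadrant Q4. The divergence there is about -4, negative as expected for a sink.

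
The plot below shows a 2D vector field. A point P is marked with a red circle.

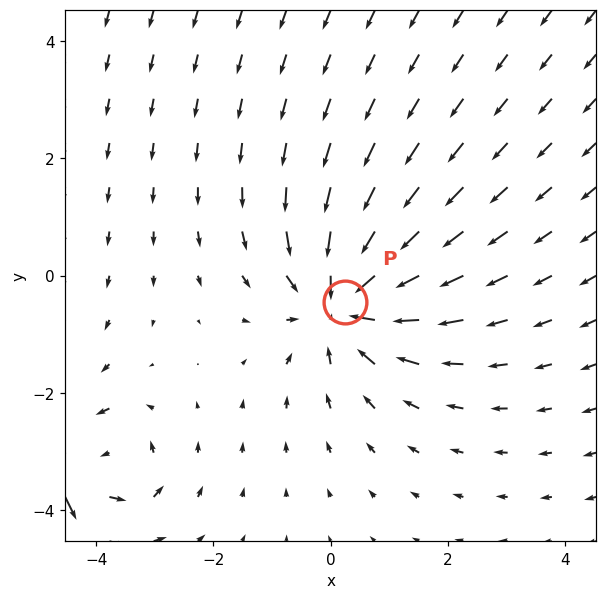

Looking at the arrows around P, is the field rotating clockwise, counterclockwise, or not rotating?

Near P at (0.2, -0.4) the arrows show no circulation. The curl there is ≈0.

not rotating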